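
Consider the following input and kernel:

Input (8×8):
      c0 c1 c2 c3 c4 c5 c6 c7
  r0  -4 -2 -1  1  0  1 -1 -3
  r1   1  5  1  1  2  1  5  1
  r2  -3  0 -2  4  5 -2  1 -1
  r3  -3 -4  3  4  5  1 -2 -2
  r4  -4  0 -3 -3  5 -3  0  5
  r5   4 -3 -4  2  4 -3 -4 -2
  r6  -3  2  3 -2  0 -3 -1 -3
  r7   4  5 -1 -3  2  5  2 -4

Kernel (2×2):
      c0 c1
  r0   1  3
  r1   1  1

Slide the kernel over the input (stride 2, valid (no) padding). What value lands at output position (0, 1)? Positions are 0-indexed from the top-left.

4

The receptive field on the input at this output position is [-1 1 / 1 1]. Elementwise product with the kernel and sum: -1·1 + 1·3 + 1·1 + 1·1.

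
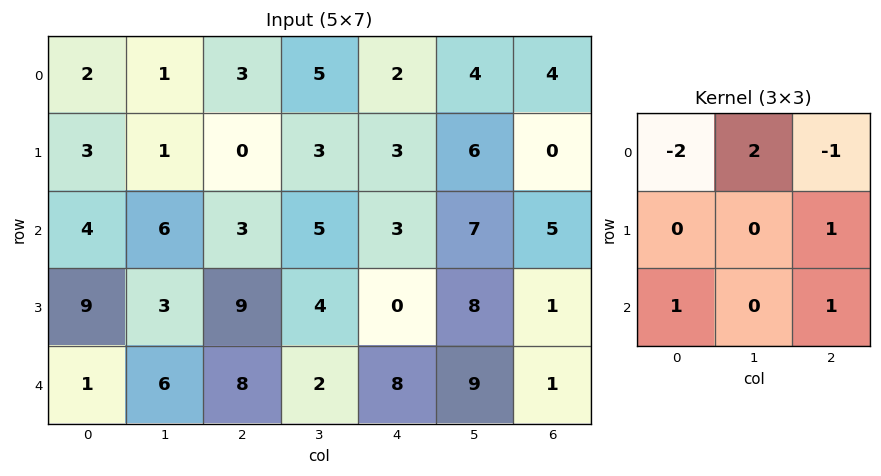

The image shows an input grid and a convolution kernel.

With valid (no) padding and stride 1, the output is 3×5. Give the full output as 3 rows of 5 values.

Output[0,0]: The receptive field on the input at this output position is [2 1 3 / 3 1 0 / 4 6 3]. Elementwise product with the kernel and sum: 2·-2 + 1·2 + 3·-1 + 0·1 + 4·1 + 3·1.

2 13 11 8 8
17 7 15 13 12
19 1 17 8 13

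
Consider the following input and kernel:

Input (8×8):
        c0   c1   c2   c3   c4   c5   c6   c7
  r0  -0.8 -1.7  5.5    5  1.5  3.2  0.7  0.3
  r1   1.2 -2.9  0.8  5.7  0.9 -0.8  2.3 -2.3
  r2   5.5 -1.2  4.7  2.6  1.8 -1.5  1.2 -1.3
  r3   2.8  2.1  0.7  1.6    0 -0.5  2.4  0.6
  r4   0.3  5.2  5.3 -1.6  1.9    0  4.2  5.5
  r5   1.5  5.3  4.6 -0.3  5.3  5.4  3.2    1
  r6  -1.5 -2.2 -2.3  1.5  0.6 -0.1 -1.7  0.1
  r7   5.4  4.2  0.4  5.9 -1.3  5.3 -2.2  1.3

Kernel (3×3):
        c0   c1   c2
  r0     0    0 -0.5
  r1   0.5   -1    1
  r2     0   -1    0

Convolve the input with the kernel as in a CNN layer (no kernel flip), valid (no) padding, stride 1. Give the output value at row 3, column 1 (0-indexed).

-9.7

The receptive field on the input at this output position is [2.1 0.7 1.6 / 5.2 5.3 -1.6 / 5.3 4.6 -0.3]. Elementwise product with the kernel and sum: 1.6·-0.5 + 5.2·0.5 + 5.3·-1 + -1.6·1 + 4.6·-1.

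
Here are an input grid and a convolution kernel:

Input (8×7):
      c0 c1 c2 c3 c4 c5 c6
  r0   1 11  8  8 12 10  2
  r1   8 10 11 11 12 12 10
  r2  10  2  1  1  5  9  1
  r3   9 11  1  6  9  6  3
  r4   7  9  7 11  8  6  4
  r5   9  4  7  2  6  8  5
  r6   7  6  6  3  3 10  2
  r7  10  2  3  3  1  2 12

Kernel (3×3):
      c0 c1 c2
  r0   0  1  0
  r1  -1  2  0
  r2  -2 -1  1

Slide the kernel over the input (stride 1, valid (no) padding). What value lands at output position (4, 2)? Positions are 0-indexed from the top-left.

The receptive field on the input at this output position is [7 11 8 / 7 2 6 / 6 3 3]. Elementwise product with the kernel and sum: 11·1 + 7·-1 + 2·2 + 6·-2 + 3·-1 + 3·1.

-4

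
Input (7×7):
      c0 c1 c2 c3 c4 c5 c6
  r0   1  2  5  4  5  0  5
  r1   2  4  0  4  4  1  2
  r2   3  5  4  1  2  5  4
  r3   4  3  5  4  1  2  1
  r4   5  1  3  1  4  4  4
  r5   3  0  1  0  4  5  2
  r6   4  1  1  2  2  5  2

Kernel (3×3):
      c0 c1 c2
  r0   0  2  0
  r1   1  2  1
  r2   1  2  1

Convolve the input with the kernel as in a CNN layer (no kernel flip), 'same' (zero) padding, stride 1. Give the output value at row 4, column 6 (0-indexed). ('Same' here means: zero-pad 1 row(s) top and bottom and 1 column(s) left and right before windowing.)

The receptive field on the zero-padded input at this output position is [2 1 0 / 4 4 0 / 5 2 0]. Elementwise product with the kernel and sum: 1·2 + 4·1 + 4·2 + 0·1 + 5·1 + 2·2 + 0·1.

23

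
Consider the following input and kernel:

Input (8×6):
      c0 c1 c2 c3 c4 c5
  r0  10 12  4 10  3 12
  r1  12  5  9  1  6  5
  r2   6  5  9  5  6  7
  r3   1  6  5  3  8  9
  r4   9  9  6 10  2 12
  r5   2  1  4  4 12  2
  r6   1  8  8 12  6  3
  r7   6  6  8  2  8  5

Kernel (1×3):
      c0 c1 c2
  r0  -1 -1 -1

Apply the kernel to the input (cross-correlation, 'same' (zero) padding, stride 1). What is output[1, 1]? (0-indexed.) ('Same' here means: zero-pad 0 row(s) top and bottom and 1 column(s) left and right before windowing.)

-26

The receptive field on the zero-padded input at this output position is [12 5 9]. Elementwise product with the kernel and sum: 12·-1 + 5·-1 + 9·-1.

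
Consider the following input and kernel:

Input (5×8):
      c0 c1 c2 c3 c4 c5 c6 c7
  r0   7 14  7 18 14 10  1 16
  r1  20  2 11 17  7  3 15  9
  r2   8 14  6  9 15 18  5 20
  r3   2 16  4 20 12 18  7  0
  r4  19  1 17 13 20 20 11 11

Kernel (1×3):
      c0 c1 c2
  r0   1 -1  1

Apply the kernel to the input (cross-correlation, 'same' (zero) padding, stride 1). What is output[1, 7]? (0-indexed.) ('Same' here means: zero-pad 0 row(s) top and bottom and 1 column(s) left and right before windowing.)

6

The receptive field on the zero-padded input at this output position is [15 9 0]. Elementwise product with the kernel and sum: 15·1 + 9·-1 + 0·1.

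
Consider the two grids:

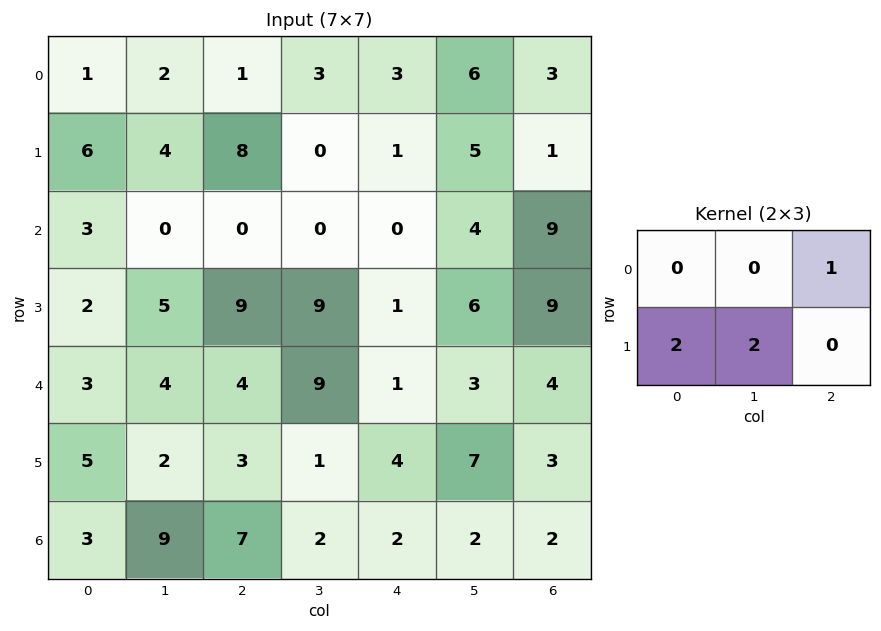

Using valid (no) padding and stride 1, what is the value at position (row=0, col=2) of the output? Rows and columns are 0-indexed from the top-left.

The receptive field on the input at this output position is [1 3 3 / 8 0 1]. Elementwise product with the kernel and sum: 3·1 + 8·2 + 0·2.

19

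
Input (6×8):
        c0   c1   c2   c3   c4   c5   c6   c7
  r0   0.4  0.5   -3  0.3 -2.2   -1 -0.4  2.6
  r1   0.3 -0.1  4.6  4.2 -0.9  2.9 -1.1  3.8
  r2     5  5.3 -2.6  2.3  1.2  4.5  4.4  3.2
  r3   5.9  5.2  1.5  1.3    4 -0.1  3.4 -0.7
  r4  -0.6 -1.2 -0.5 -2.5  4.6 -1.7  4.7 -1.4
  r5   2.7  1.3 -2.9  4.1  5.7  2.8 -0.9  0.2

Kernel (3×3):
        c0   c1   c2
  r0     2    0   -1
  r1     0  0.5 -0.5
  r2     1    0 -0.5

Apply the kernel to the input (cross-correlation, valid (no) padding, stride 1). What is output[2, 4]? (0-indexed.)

The receptive field on the input at this output position is [1.2 4.5 4.4 / 4 -0.1 3.4 / 4.6 -1.7 4.7]. Elementwise product with the kernel and sum: 1.2·2 + 4.4·-1 + -0.1·0.5 + 3.4·-0.5 + 4.6·1 + 4.7·-0.5.

-1.5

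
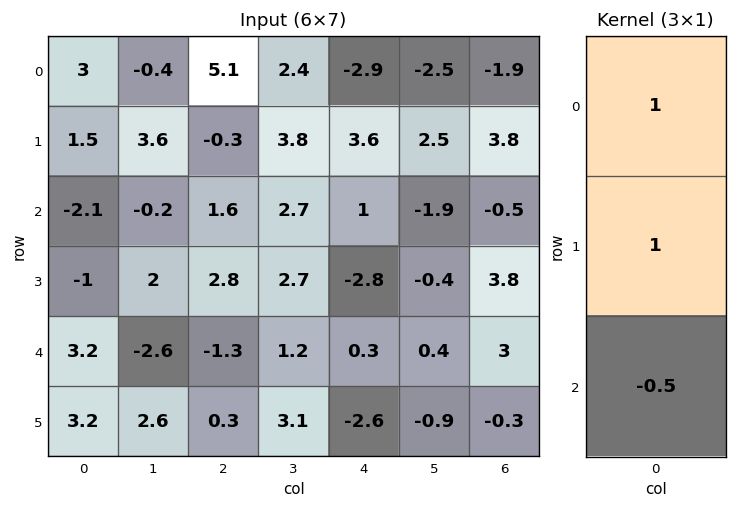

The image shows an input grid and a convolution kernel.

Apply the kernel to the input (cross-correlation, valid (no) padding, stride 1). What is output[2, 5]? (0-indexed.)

-2.5

The receptive field on the input at this output position is [-1.9 / -0.4 / 0.4]. Elementwise product with the kernel and sum: -1.9·1 + -0.4·1 + 0.4·-0.5.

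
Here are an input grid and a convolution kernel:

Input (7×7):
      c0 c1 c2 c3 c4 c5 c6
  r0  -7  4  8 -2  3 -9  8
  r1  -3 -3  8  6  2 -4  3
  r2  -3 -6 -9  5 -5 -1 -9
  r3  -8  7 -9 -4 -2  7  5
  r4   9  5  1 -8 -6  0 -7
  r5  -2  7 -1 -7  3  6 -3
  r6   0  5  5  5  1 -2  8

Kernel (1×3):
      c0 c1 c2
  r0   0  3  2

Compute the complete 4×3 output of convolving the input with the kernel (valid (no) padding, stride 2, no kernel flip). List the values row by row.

28 0 -11
-36 5 -21
17 -36 -14
25 17 10

Output[0,0]: The receptive field on the input at this output position is [-7 4 8]. Elementwise product with the kernel and sum: 4·3 + 8·2.
Output[0,1]: The receptive field on the input at this output position is [8 -2 3]. Elementwise product with the kernel and sum: -2·3 + 3·2.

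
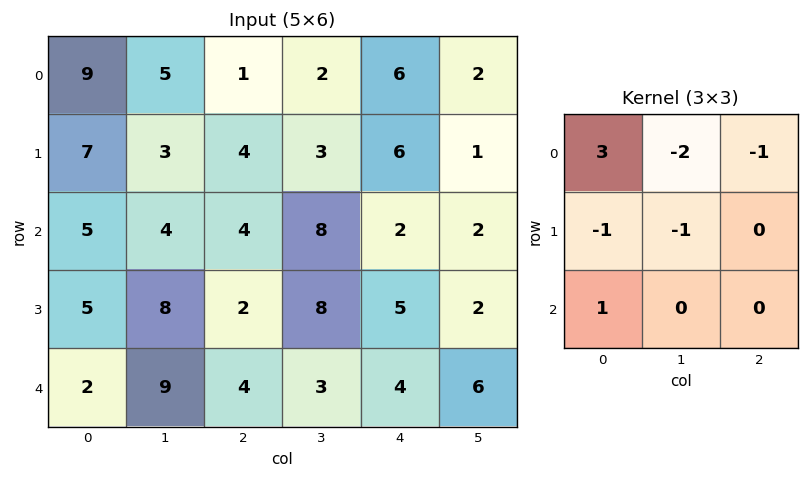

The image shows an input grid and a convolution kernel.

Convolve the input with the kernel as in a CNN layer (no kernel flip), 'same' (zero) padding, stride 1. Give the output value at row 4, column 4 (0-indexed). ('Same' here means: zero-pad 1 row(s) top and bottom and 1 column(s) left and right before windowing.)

The receptive field on the zero-padded input at this output position is [8 5 2 / 3 4 6 / 0 0 0]. Elementwise product with the kernel and sum: 8·3 + 5·-2 + 2·-1 + 3·-1 + 4·-1 + 0·1.

5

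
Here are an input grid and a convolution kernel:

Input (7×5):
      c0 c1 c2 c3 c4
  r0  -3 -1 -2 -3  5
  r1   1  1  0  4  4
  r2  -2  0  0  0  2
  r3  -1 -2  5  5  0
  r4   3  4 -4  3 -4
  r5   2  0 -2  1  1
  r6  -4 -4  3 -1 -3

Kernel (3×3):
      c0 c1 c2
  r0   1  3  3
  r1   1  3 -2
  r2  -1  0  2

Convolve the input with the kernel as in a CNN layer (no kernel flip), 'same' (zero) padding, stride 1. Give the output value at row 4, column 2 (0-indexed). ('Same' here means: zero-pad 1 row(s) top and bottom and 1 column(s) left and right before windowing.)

16

The receptive field on the zero-padded input at this output position is [-2 5 5 / 4 -4 3 / 0 -2 1]. Elementwise product with the kernel and sum: -2·1 + 5·3 + 5·3 + 4·1 + -4·3 + 3·-2 + 0·-1 + 1·2.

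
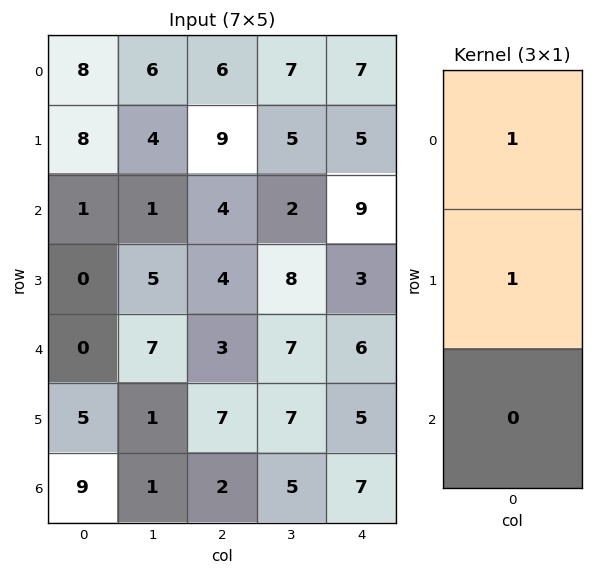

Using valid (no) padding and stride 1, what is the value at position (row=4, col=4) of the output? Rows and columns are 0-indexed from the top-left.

11

The receptive field on the input at this output position is [6 / 5 / 7]. Elementwise product with the kernel and sum: 6·1 + 5·1.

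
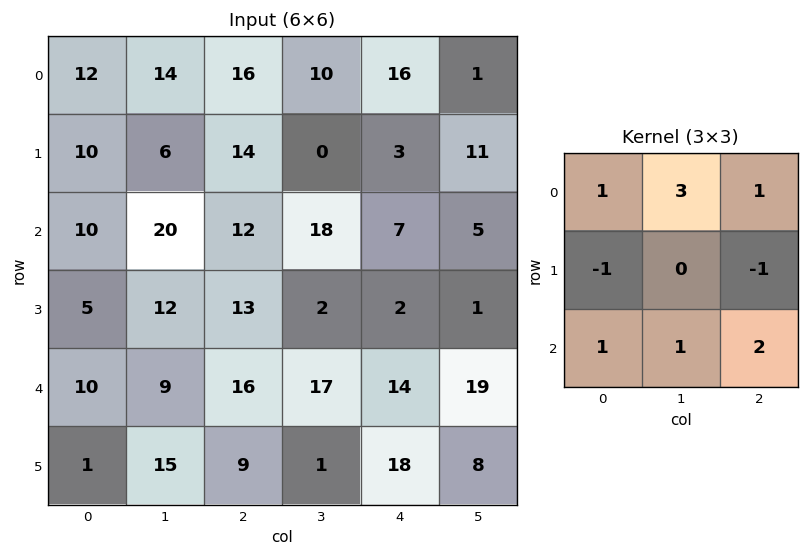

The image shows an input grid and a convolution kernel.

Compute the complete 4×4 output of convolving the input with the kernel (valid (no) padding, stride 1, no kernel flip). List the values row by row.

100 134 89 83
63 39 17 3
115 119 119 110
62 53 37 8

Output[0,0]: The receptive field on the input at this output position is [12 14 16 / 10 6 14 / 10 20 12]. Elementwise product with the kernel and sum: 12·1 + 14·3 + 16·1 + 10·-1 + 14·-1 + 10·1 + 20·1 + 12·2.
Output[0,1]: The receptive field on the input at this output position is [14 16 10 / 6 14 0 / 20 12 18]. Elementwise product with the kernel and sum: 14·1 + 16·3 + 10·1 + 6·-1 + 0·-1 + 20·1 + 12·1 + 18·2.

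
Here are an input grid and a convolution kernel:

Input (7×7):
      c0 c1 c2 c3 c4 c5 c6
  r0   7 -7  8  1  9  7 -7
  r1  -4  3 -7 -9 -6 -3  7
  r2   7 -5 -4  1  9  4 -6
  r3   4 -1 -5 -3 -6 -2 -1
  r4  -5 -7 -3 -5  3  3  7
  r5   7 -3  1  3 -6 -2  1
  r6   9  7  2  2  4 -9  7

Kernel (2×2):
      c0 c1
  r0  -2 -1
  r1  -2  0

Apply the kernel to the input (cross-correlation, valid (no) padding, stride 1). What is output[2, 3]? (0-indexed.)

The receptive field on the input at this output position is [1 9 / -3 -6]. Elementwise product with the kernel and sum: 1·-2 + 9·-1 + -3·-2.

-5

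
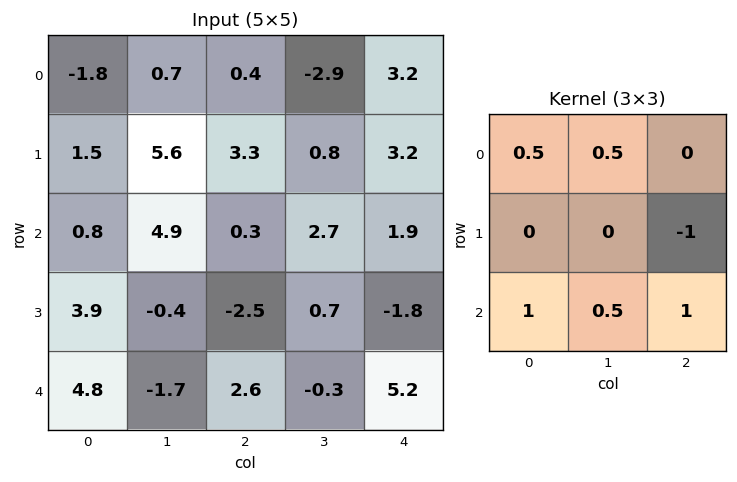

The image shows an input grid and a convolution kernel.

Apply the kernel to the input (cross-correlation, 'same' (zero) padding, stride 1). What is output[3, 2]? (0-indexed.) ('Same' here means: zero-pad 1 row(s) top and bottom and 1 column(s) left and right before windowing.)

1.2

The receptive field on the zero-padded input at this output position is [4.9 0.3 2.7 / -0.4 -2.5 0.7 / -1.7 2.6 -0.3]. Elementwise product with the kernel and sum: 4.9·0.5 + 0.3·0.5 + 0.7·-1 + -1.7·1 + 2.6·0.5 + -0.3·1.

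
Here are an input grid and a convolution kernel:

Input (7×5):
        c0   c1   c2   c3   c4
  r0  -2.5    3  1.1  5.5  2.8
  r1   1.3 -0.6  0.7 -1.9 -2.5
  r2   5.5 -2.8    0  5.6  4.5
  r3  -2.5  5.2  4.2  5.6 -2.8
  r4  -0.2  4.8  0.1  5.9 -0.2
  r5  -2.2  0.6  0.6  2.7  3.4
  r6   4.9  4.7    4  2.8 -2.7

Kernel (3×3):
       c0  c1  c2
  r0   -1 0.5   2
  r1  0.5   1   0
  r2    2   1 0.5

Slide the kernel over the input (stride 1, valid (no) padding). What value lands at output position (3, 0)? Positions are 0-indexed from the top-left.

14.7

The receptive field on the input at this output position is [-2.5 5.2 4.2 / -0.2 4.8 0.1 / -2.2 0.6 0.6]. Elementwise product with the kernel and sum: -2.5·-1 + 5.2·0.5 + 4.2·2 + -0.2·0.5 + 4.8·1 + -2.2·2 + 0.6·1 + 0.6·0.5.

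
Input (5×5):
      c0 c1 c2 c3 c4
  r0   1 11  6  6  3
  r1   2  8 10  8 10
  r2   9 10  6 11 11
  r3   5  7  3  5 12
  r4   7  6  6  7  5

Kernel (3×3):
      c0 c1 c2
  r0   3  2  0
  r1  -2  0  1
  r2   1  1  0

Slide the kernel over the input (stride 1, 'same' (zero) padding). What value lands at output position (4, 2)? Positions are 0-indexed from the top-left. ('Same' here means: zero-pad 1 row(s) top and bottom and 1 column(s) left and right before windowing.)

22

The receptive field on the zero-padded input at this output position is [7 3 5 / 6 6 7 / 0 0 0]. Elementwise product with the kernel and sum: 7·3 + 3·2 + 6·-2 + 7·1 + 0·1 + 0·1.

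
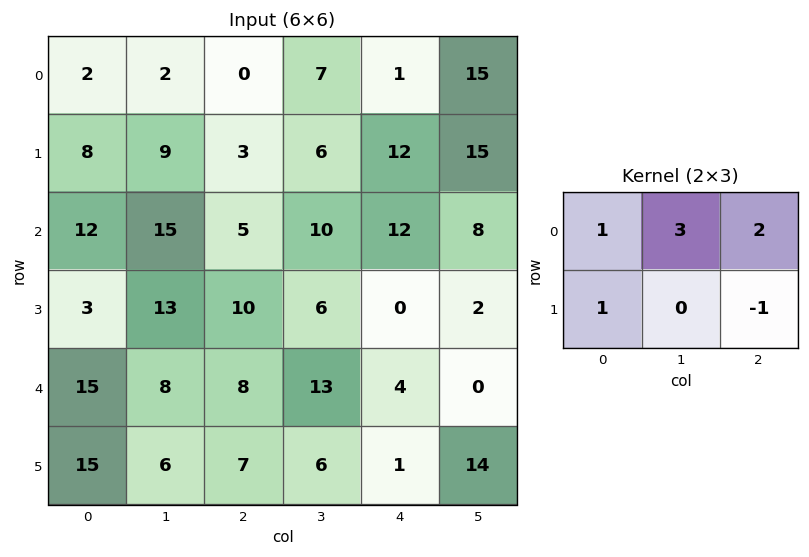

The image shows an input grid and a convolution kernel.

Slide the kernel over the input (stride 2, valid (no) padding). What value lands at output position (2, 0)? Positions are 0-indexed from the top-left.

63

The receptive field on the input at this output position is [15 8 8 / 15 6 7]. Elementwise product with the kernel and sum: 15·1 + 8·3 + 8·2 + 15·1 + 7·-1.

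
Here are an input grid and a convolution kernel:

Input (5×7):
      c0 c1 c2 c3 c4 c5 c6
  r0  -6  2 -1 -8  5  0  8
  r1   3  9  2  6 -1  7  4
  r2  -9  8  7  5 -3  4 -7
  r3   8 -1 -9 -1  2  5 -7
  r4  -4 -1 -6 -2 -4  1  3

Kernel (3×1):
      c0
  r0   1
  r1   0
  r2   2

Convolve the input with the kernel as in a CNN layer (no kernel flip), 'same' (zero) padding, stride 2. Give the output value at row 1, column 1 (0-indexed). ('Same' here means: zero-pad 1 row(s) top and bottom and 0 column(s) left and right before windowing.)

The receptive field on the zero-padded input at this output position is [2 / 7 / -9]. Elementwise product with the kernel and sum: 2·1 + -9·2.

-16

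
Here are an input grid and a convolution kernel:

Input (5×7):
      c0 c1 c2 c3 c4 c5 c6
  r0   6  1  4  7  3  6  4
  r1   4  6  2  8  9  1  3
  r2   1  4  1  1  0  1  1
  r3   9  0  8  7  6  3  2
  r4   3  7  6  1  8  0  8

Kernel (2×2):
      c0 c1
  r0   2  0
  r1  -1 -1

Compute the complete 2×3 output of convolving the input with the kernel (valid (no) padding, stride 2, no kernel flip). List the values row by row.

2 -2 -4
-7 -13 -9

Output[0,0]: The receptive field on the input at this output position is [6 1 / 4 6]. Elementwise product with the kernel and sum: 6·2 + 4·-1 + 6·-1.
Output[0,1]: The receptive field on the input at this output position is [4 7 / 2 8]. Elementwise product with the kernel and sum: 4·2 + 2·-1 + 8·-1.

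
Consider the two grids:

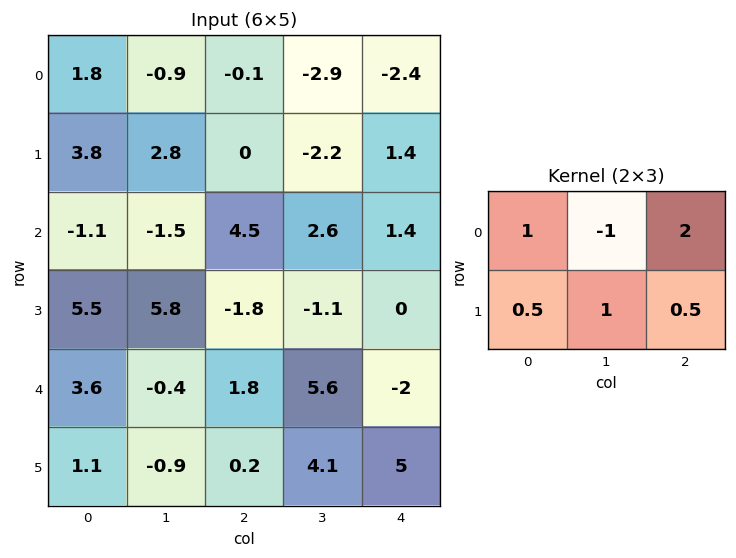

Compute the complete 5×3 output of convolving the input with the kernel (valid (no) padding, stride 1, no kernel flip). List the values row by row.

7.2 -6.3 -3.5
1.2 3.45 10.55
17.05 -0.25 2.7
-1.6 9.8 4.8
7.35 10.8 -1.1

Output[0,0]: The receptive field on the input at this output position is [1.8 -0.9 -0.1 / 3.8 2.8 0]. Elementwise product with the kernel and sum: 1.8·1 + -0.9·-1 + -0.1·2 + 3.8·0.5 + 2.8·1 + 0·0.5.
Output[0,1]: The receptive field on the input at this output position is [-0.9 -0.1 -2.9 / 2.8 0 -2.2]. Elementwise product with the kernel and sum: -0.9·1 + -0.1·-1 + -2.9·2 + 2.8·0.5 + 0·1 + -2.2·0.5.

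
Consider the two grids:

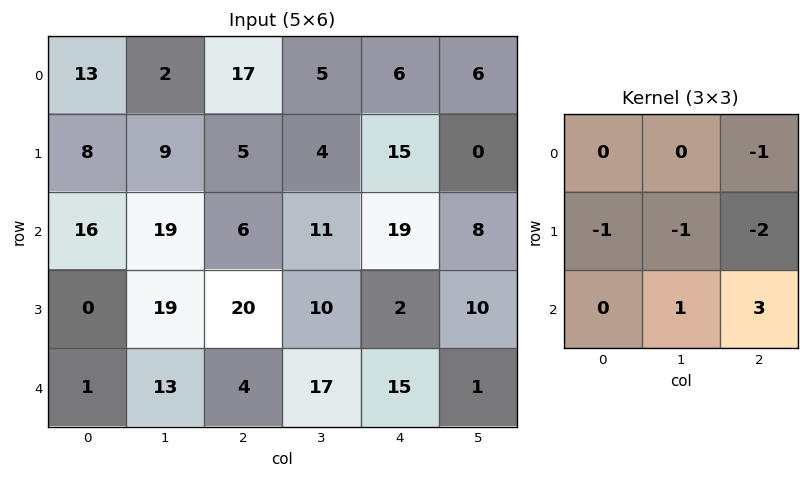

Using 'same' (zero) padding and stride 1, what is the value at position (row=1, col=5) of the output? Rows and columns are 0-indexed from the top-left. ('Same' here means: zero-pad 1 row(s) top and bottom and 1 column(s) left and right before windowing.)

-7

The receptive field on the zero-padded input at this output position is [6 6 0 / 15 0 0 / 19 8 0]. Elementwise product with the kernel and sum: 0·-1 + 15·-1 + 0·-1 + 0·-2 + 8·1 + 0·3.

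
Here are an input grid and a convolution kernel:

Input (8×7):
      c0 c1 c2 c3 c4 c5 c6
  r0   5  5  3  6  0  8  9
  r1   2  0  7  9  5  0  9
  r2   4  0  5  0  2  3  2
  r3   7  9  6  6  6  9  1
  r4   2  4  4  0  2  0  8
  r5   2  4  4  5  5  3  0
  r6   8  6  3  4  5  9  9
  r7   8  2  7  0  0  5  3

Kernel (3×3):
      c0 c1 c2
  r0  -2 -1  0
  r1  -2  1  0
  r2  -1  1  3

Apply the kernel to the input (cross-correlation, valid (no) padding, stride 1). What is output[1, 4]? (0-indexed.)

The receptive field on the input at this output position is [5 0 9 / 2 3 2 / 6 9 1]. Elementwise product with the kernel and sum: 5·-2 + 0·-1 + 2·-2 + 3·1 + 6·-1 + 9·1 + 1·3.

-5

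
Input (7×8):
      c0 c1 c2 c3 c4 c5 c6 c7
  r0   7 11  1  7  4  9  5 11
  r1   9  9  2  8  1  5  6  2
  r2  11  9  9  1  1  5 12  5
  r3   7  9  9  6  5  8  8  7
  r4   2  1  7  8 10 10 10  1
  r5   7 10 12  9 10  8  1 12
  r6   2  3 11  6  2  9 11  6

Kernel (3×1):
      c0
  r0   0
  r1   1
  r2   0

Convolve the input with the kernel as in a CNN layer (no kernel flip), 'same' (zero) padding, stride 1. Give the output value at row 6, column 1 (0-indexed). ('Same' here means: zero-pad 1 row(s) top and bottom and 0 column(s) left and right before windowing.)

The receptive field on the zero-padded input at this output position is [10 / 3 / 0]. Elementwise product with the kernel and sum: 3·1.

3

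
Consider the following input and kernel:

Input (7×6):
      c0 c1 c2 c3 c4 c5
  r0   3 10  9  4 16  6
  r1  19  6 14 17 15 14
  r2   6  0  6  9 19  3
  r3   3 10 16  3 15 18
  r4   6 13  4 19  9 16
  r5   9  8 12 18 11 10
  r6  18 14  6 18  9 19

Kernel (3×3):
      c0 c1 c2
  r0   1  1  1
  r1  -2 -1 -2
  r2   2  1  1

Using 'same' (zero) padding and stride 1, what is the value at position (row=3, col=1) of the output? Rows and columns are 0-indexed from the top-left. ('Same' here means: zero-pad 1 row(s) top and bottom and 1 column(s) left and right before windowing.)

The receptive field on the zero-padded input at this output position is [6 0 6 / 3 10 16 / 6 13 4]. Elementwise product with the kernel and sum: 6·1 + 0·1 + 6·1 + 3·-2 + 10·-1 + 16·-2 + 6·2 + 13·1 + 4·1.

-7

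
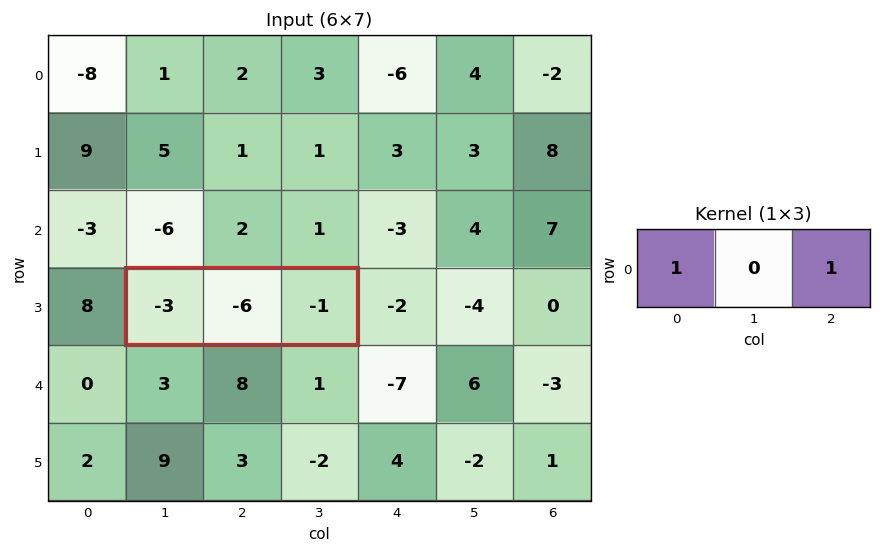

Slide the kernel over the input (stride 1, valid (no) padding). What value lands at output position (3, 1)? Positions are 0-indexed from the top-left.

The receptive field on the input at this output position is [-3 -6 -1]. Elementwise product with the kernel and sum: -3·1 + -1·1.

-4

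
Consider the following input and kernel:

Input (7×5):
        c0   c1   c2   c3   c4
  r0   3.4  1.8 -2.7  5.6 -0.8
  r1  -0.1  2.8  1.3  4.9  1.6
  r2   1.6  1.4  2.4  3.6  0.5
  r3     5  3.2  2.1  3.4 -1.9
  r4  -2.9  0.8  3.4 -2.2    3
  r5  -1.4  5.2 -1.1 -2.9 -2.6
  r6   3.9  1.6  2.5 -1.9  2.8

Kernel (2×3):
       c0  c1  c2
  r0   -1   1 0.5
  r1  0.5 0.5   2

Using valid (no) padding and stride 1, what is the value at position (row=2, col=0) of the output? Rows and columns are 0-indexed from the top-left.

The receptive field on the input at this output position is [1.6 1.4 2.4 / 5 3.2 2.1]. Elementwise product with the kernel and sum: 1.6·-1 + 1.4·1 + 2.4·0.5 + 5·0.5 + 3.2·0.5 + 2.1·2.

9.3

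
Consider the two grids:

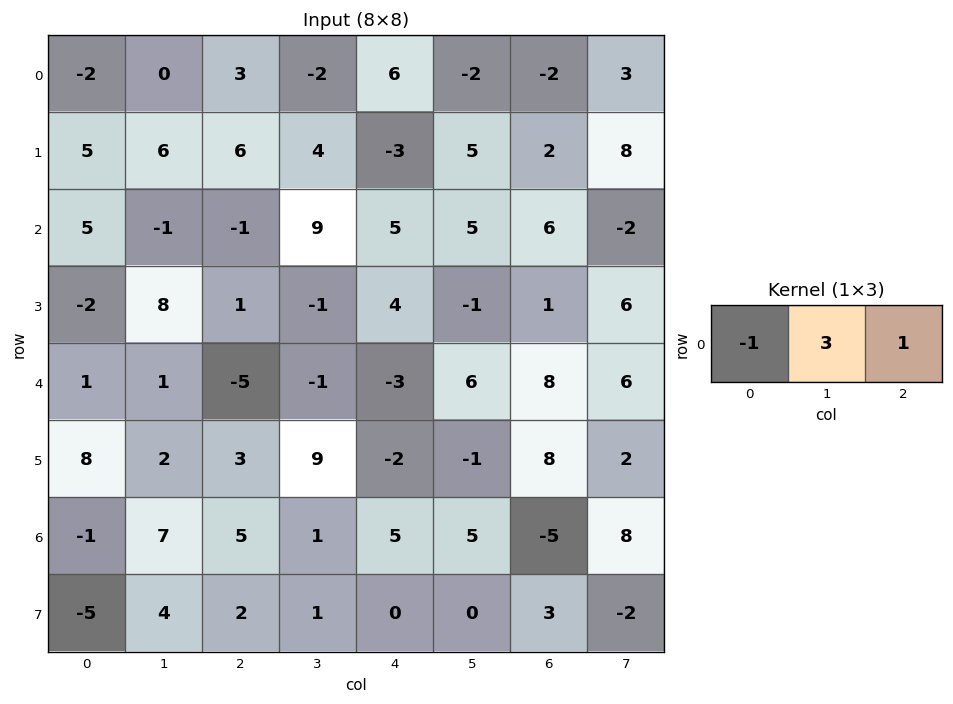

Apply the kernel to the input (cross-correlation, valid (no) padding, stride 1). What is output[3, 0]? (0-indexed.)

27

The receptive field on the input at this output position is [-2 8 1]. Elementwise product with the kernel and sum: -2·-1 + 8·3 + 1·1.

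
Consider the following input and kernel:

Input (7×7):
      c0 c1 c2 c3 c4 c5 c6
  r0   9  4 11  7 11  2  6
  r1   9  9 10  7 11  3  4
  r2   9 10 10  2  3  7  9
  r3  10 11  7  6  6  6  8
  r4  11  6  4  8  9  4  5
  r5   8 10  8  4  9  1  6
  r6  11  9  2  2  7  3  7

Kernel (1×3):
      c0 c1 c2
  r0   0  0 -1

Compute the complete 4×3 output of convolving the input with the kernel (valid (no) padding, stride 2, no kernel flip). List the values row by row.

-11 -11 -6
-10 -3 -9
-4 -9 -5
-2 -7 -7

Output[0,0]: The receptive field on the input at this output position is [9 4 11]. Elementwise product with the kernel and sum: 11·-1.
Output[0,1]: The receptive field on the input at this output position is [11 7 11]. Elementwise product with the kernel and sum: 11·-1.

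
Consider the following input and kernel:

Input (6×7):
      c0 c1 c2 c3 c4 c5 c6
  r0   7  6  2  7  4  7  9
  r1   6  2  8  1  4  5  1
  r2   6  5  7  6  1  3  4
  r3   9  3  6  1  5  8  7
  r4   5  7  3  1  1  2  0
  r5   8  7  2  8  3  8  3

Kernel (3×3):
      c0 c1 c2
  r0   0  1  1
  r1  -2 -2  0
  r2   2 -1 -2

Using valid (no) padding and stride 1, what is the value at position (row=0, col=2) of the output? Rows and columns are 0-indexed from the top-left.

-1

The receptive field on the input at this output position is [2 7 4 / 8 1 4 / 7 6 1]. Elementwise product with the kernel and sum: 7·1 + 4·1 + 8·-2 + 1·-2 + 7·2 + 6·-1 + 1·-2.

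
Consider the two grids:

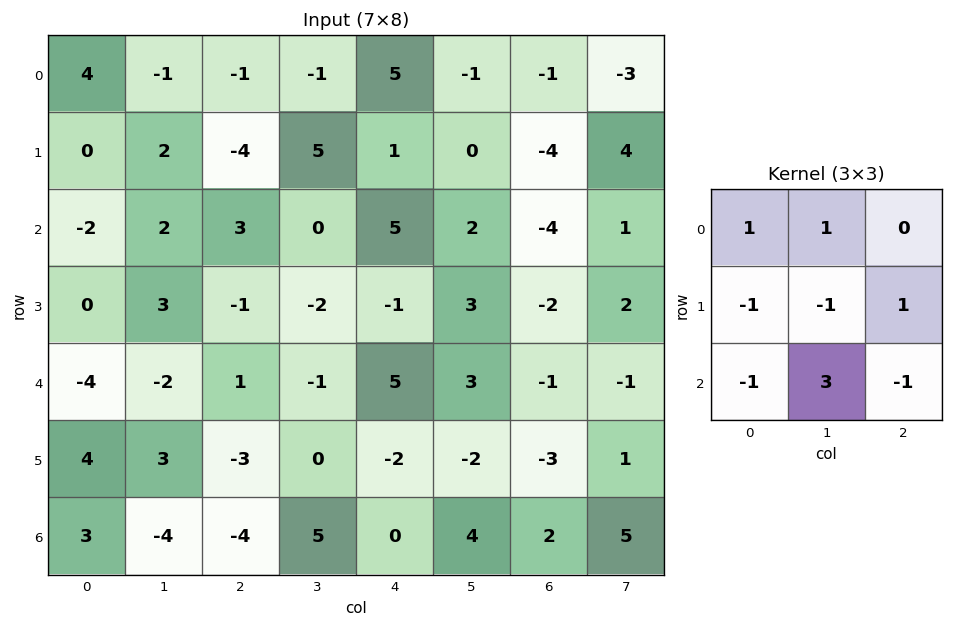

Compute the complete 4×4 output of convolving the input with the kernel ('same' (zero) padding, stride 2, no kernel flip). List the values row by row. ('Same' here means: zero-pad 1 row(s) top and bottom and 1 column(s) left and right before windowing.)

Output[0,0]: The receptive field on the zero-padded input at this output position is [0 0 0 / 0 4 -1 / 0 0 2]. Elementwise product with the kernel and sum: 0·1 + 0·1 + 0·-1 + 4·-1 + -1·1 + 0·-1 + 0·3 + 2·-1.

-7 -18 -7 -17
1 -11 -1 -12
11 -10 -8 -10
-3 13 -3 -6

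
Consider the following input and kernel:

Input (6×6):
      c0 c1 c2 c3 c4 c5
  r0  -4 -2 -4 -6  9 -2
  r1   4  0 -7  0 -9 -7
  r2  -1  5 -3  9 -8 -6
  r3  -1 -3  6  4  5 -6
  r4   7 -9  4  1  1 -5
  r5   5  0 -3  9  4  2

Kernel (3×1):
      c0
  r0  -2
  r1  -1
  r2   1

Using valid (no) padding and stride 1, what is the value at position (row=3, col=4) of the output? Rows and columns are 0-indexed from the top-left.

The receptive field on the input at this output position is [5 / 1 / 4]. Elementwise product with the kernel and sum: 5·-2 + 1·-1 + 4·1.

-7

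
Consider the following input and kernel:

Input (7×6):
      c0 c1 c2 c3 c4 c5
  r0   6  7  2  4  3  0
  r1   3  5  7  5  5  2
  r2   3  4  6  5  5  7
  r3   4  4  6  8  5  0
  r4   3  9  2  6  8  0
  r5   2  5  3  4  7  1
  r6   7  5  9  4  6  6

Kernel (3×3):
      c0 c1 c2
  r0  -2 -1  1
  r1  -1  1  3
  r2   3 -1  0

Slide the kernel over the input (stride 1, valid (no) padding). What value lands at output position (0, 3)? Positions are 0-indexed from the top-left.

The receptive field on the input at this output position is [4 3 0 / 5 5 2 / 5 5 7]. Elementwise product with the kernel and sum: 4·-2 + 3·-1 + 0·1 + 5·-1 + 5·1 + 2·3 + 5·3 + 5·-1.

5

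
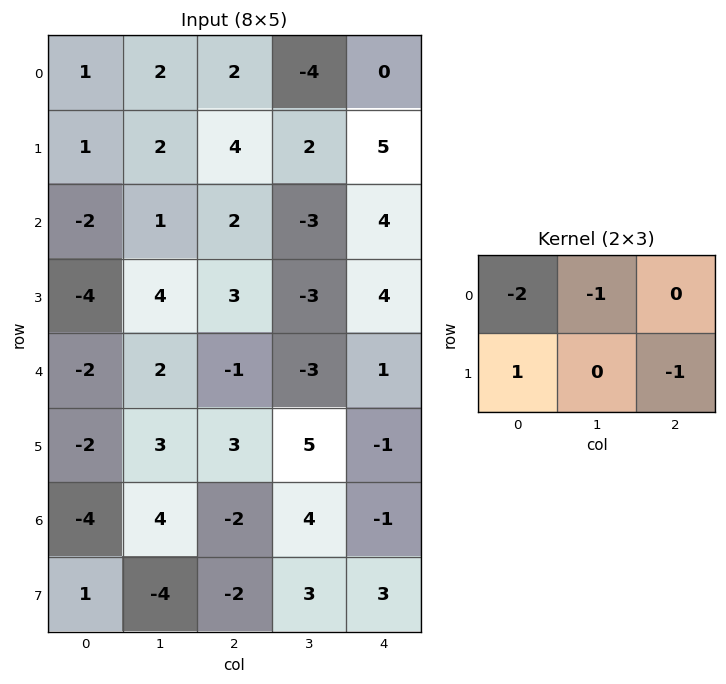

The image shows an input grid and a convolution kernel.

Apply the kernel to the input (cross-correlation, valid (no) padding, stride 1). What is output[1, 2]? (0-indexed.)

The receptive field on the input at this output position is [4 2 5 / 2 -3 4]. Elementwise product with the kernel and sum: 4·-2 + 2·-1 + 2·1 + 4·-1.

-12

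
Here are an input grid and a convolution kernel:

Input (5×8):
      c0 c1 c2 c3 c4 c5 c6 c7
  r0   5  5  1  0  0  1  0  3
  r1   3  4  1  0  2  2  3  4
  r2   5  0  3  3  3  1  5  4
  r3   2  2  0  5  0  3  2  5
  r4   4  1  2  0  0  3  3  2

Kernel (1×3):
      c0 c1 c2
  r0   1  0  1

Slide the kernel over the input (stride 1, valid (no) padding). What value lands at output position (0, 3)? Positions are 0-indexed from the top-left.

The receptive field on the input at this output position is [0 0 1]. Elementwise product with the kernel and sum: 0·1 + 1·1.

1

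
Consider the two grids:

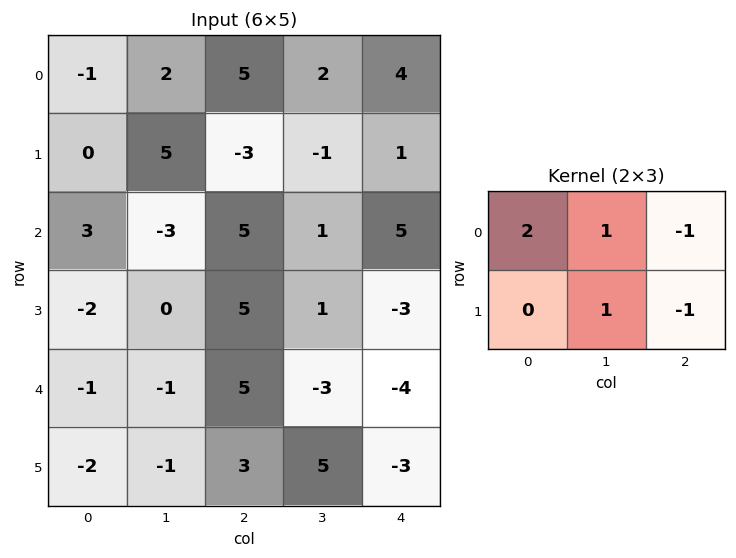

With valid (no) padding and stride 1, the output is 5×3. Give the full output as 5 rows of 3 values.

Output[0,0]: The receptive field on the input at this output position is [-1 2 5 / 0 5 -3]. Elementwise product with the kernel and sum: -1·2 + 2·1 + 5·-1 + 5·1 + -3·-1.
Output[0,1]: The receptive field on the input at this output position is [2 5 2 / 5 -3 -1]. Elementwise product with the kernel and sum: 2·2 + 5·1 + 2·-1 + -3·1 + -1·-1.

3 5 6
0 12 -12
-7 2 10
-15 12 15
-12 4 19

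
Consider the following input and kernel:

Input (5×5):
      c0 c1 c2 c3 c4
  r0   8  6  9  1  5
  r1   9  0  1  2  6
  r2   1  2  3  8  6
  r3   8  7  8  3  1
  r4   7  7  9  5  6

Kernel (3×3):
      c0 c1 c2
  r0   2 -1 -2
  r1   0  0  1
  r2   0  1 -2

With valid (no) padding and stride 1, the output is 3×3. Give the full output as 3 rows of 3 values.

Output[0,0]: The receptive field on the input at this output position is [8 6 9 / 9 0 1 / 1 2 3]. Elementwise product with the kernel and sum: 8·2 + 6·-1 + 9·-2 + 1·1 + 2·1 + 3·-2.
Output[0,1]: The receptive field on the input at this output position is [6 9 1 / 0 1 2 / 2 3 8]. Elementwise product with the kernel and sum: 6·2 + 9·-1 + 1·-2 + 2·1 + 3·1 + 8·-2.

-11 -10 9
10 5 -5
-9 -13 -20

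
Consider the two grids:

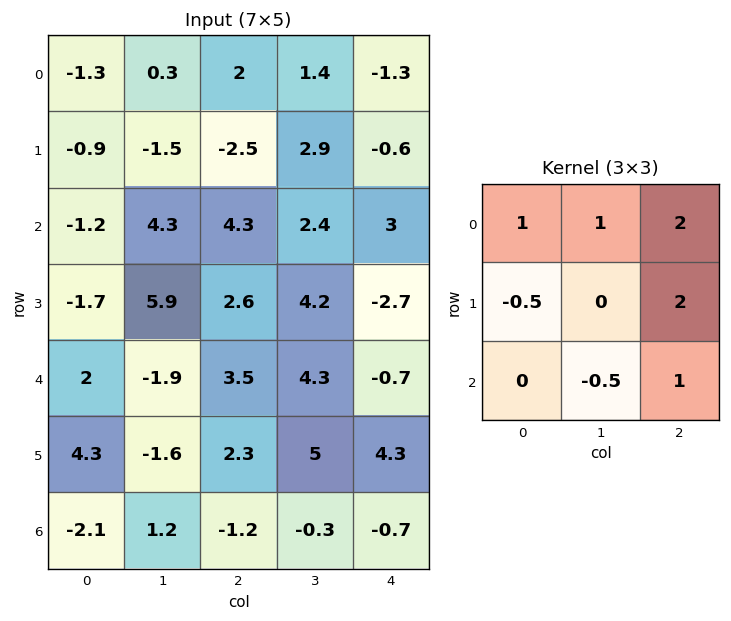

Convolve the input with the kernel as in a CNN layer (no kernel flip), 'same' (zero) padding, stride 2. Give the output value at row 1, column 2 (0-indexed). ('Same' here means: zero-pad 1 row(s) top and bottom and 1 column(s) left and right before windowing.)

The receptive field on the zero-padded input at this output position is [2.9 -0.6 0 / 2.4 3 0 / 4.2 -2.7 0]. Elementwise product with the kernel and sum: 2.9·1 + -0.6·1 + 0·2 + 2.4·-0.5 + 0·2 + -2.7·-0.5 + 0·1.

2.45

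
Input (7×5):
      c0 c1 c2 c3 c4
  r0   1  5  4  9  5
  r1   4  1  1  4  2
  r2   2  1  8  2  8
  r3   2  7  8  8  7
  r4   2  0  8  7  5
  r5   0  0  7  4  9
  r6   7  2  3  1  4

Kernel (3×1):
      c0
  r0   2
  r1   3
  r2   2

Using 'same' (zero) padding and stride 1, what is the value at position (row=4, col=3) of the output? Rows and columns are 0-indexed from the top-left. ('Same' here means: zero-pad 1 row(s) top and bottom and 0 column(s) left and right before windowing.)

45

The receptive field on the zero-padded input at this output position is [8 / 7 / 4]. Elementwise product with the kernel and sum: 8·2 + 7·3 + 4·2.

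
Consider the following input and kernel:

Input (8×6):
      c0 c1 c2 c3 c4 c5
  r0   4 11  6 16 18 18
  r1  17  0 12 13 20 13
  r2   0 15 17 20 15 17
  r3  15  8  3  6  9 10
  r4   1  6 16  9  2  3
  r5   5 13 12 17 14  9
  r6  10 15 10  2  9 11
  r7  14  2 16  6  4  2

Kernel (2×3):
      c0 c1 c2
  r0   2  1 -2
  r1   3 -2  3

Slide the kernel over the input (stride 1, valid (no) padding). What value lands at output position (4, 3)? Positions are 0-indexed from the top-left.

The receptive field on the input at this output position is [9 2 3 / 17 14 9]. Elementwise product with the kernel and sum: 9·2 + 2·1 + 3·-2 + 17·3 + 14·-2 + 9·3.

64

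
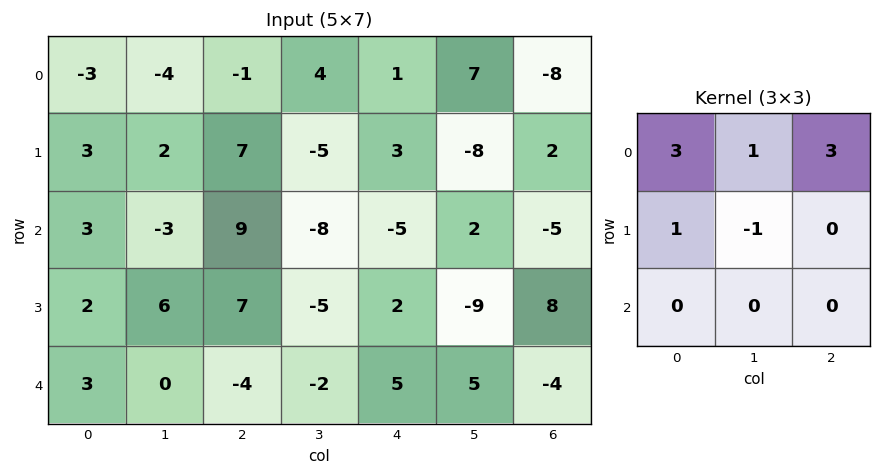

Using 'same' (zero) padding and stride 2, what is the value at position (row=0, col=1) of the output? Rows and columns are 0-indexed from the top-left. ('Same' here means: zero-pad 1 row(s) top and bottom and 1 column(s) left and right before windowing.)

The receptive field on the zero-padded input at this output position is [0 0 0 / -4 -1 4 / 2 7 -5]. Elementwise product with the kernel and sum: 0·3 + 0·1 + 0·3 + -4·1 + -1·-1.

-3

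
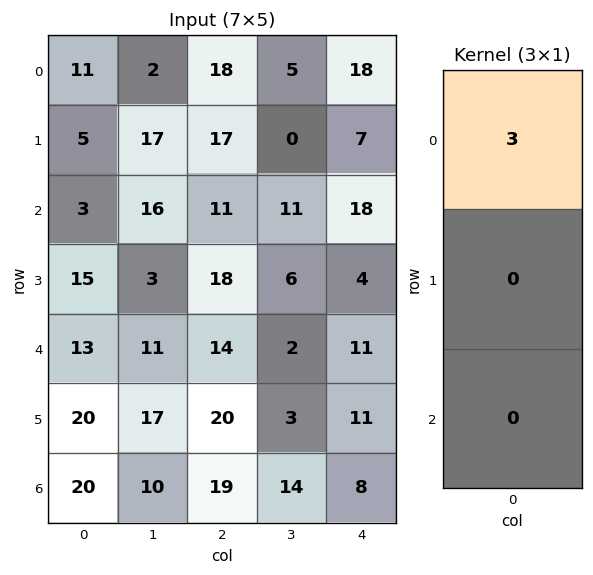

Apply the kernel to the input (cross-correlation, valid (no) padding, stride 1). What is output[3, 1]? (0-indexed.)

The receptive field on the input at this output position is [3 / 11 / 17]. Elementwise product with the kernel and sum: 3·3.

9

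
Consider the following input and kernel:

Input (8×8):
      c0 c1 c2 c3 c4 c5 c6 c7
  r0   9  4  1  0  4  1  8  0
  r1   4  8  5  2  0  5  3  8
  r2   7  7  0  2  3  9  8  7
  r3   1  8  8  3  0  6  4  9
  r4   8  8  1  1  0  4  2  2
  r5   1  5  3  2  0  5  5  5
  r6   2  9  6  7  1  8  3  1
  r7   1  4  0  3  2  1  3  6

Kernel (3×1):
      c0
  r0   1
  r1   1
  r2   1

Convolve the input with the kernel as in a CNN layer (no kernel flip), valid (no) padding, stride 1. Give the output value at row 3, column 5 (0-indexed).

The receptive field on the input at this output position is [6 / 4 / 5]. Elementwise product with the kernel and sum: 6·1 + 4·1 + 5·1.

15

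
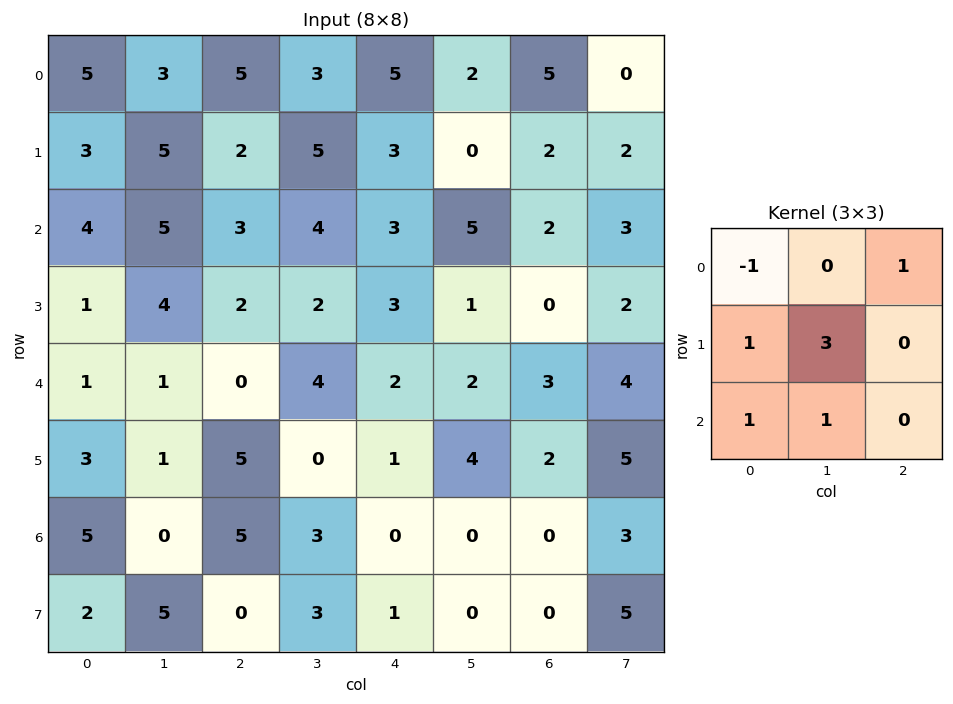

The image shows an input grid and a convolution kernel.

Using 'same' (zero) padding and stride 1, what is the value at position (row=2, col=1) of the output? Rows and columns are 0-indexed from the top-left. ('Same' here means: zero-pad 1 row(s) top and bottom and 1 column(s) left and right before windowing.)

The receptive field on the zero-padded input at this output position is [3 5 2 / 4 5 3 / 1 4 2]. Elementwise product with the kernel and sum: 3·-1 + 2·1 + 4·1 + 5·3 + 1·1 + 4·1.

23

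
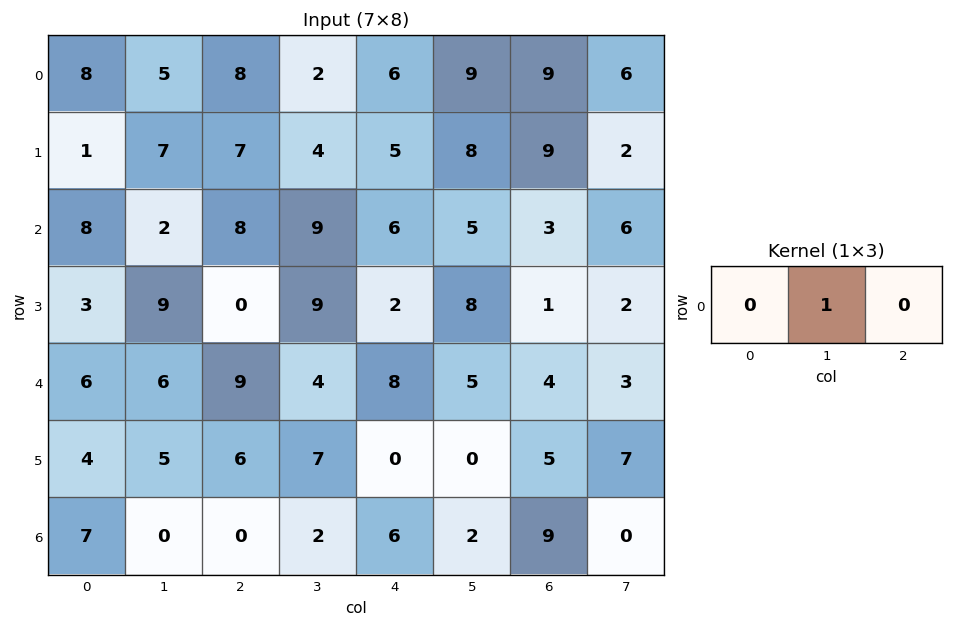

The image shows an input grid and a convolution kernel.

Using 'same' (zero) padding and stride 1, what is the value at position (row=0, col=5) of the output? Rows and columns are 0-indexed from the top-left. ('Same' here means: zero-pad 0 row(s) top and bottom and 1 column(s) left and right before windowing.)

The receptive field on the zero-padded input at this output position is [6 9 9]. Elementwise product with the kernel and sum: 9·1.

9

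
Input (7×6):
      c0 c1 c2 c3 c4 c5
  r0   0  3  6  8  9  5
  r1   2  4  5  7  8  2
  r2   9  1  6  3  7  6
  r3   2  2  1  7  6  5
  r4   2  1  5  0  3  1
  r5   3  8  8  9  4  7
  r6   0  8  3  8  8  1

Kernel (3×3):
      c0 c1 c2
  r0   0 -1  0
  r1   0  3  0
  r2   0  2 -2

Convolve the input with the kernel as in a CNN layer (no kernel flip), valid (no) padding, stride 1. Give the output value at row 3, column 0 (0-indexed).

1

The receptive field on the input at this output position is [2 2 1 / 2 1 5 / 3 8 8]. Elementwise product with the kernel and sum: 2·-1 + 1·3 + 8·2 + 8·-2.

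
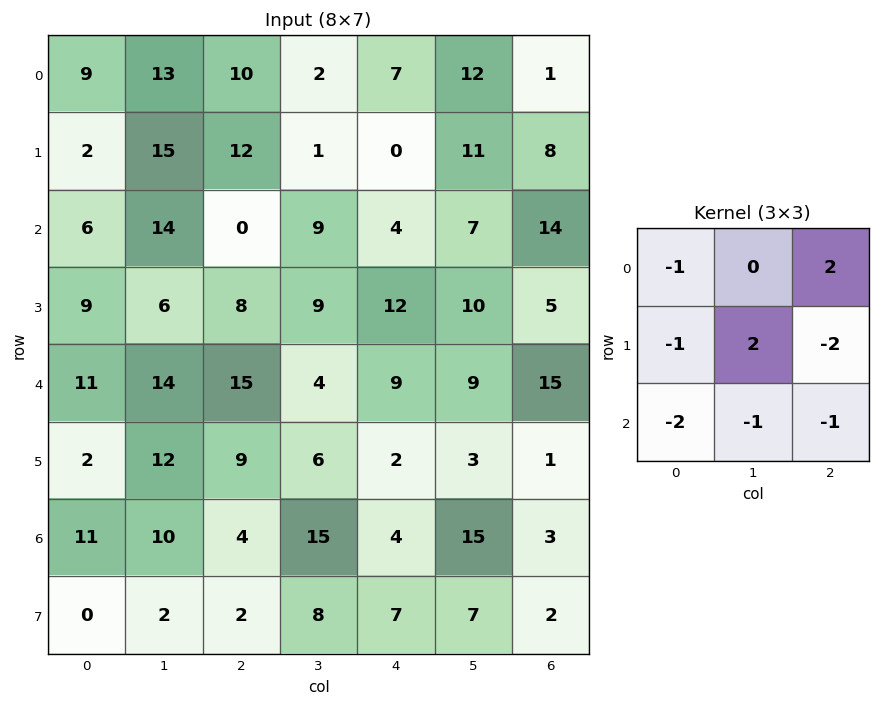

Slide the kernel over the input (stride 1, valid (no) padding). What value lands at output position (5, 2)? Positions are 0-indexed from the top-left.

-6

The receptive field on the input at this output position is [9 6 2 / 4 15 4 / 2 8 7]. Elementwise product with the kernel and sum: 9·-1 + 2·2 + 4·-1 + 15·2 + 4·-2 + 2·-2 + 8·-1 + 7·-1.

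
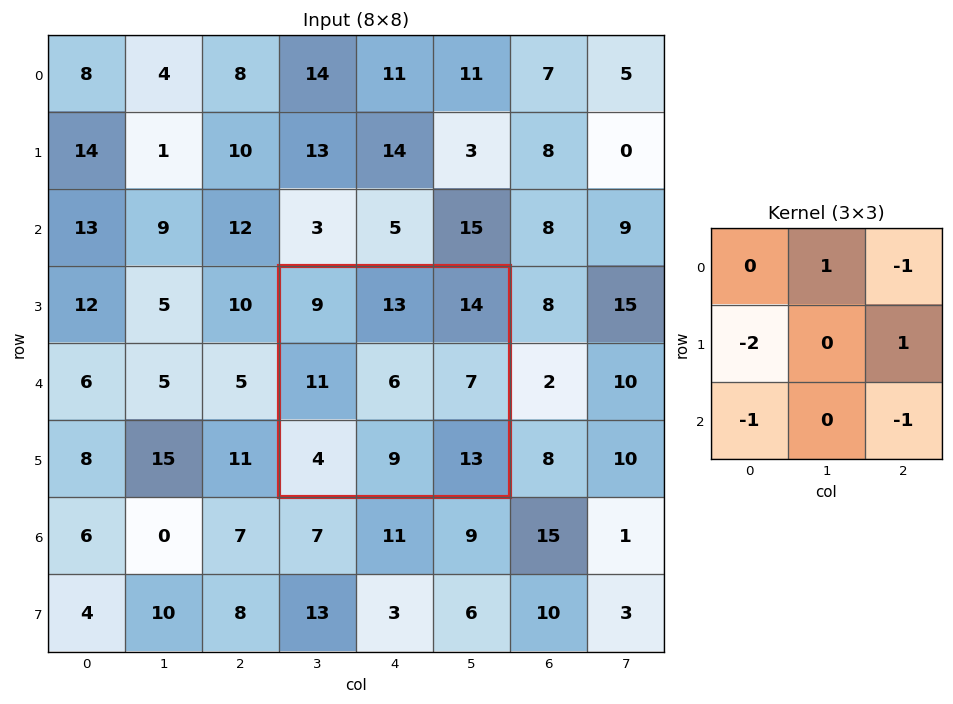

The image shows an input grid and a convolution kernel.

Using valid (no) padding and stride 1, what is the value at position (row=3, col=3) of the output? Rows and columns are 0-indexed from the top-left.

-33

The receptive field on the input at this output position is [9 13 14 / 11 6 7 / 4 9 13]. Elementwise product with the kernel and sum: 13·1 + 14·-1 + 11·-2 + 7·1 + 4·-1 + 13·-1.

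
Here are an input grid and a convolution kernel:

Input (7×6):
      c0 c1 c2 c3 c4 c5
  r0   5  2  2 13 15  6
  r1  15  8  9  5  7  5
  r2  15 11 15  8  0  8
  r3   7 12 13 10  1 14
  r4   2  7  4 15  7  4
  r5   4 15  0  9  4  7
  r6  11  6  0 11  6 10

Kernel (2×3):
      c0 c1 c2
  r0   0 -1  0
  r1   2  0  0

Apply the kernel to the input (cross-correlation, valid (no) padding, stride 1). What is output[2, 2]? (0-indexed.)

The receptive field on the input at this output position is [15 8 0 / 13 10 1]. Elementwise product with the kernel and sum: 8·-1 + 13·2.

18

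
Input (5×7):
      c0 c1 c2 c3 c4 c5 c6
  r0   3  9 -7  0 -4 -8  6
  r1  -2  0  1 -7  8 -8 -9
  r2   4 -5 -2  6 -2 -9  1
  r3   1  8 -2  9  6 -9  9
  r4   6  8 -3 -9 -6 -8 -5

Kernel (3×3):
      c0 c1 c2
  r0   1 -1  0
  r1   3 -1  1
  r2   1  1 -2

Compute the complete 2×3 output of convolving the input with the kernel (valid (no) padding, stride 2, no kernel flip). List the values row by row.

Output[0,0]: The receptive field on the input at this output position is [3 9 -7 / -2 0 1 / 4 -5 -2]. Elementwise product with the kernel and sum: 3·1 + 9·-1 + -2·3 + 0·-1 + 1·1 + 4·1 + -5·1 + -2·-2.

-8 19 14
22 -17 39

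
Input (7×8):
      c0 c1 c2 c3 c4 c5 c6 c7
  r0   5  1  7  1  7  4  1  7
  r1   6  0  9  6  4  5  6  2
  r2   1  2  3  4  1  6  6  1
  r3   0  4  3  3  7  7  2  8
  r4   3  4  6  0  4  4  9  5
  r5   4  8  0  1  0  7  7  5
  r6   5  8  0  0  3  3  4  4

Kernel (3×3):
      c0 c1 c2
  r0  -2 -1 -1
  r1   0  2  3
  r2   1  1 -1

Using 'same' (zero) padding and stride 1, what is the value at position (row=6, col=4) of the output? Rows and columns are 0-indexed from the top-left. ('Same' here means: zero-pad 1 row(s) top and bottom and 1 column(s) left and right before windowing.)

6

The receptive field on the zero-padded input at this output position is [1 0 7 / 0 3 3 / 0 0 0]. Elementwise product with the kernel and sum: 1·-2 + 0·-1 + 7·-1 + 3·2 + 3·3 + 0·1 + 0·1 + 0·-1.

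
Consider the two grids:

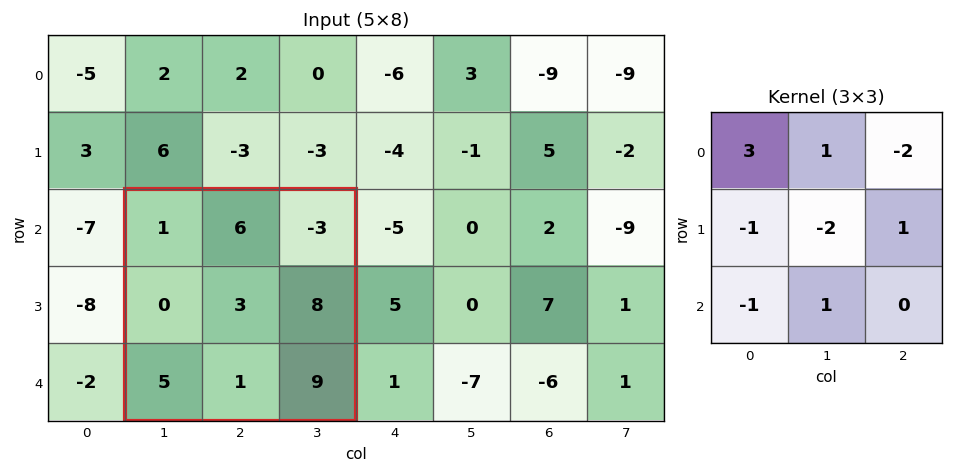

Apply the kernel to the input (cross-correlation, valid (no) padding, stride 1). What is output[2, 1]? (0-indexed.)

The receptive field on the input at this output position is [1 6 -3 / 0 3 8 / 5 1 9]. Elementwise product with the kernel and sum: 1·3 + 6·1 + -3·-2 + 0·-1 + 3·-2 + 8·1 + 5·-1 + 1·1.

13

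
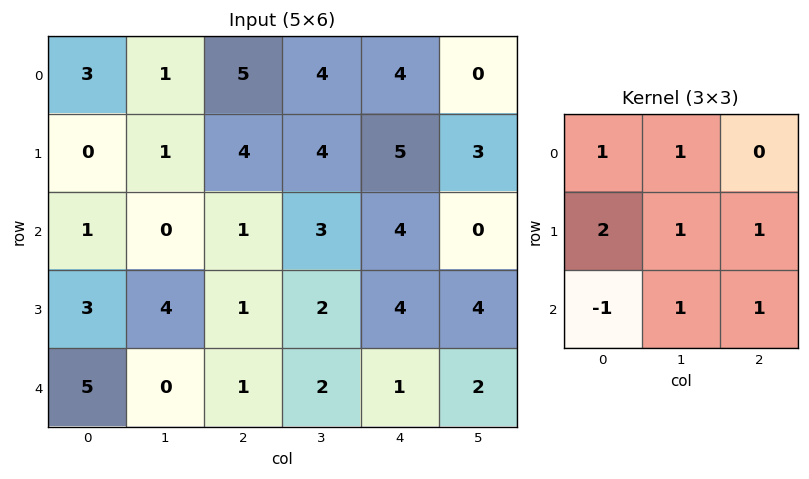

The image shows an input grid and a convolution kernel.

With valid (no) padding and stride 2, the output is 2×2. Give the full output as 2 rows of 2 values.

9 32
8 14

Output[0,0]: The receptive field on the input at this output position is [3 1 5 / 0 1 4 / 1 0 1]. Elementwise product with the kernel and sum: 3·1 + 1·1 + 0·2 + 1·1 + 4·1 + 1·-1 + 0·1 + 1·1.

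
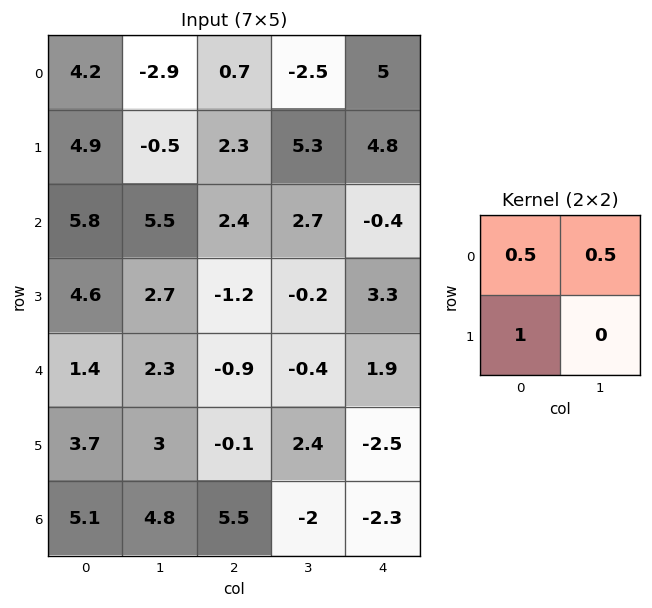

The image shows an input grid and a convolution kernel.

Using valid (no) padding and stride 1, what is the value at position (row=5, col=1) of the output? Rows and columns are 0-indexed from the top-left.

6.25

The receptive field on the input at this output position is [3 -0.1 / 4.8 5.5]. Elementwise product with the kernel and sum: 3·0.5 + -0.1·0.5 + 4.8·1.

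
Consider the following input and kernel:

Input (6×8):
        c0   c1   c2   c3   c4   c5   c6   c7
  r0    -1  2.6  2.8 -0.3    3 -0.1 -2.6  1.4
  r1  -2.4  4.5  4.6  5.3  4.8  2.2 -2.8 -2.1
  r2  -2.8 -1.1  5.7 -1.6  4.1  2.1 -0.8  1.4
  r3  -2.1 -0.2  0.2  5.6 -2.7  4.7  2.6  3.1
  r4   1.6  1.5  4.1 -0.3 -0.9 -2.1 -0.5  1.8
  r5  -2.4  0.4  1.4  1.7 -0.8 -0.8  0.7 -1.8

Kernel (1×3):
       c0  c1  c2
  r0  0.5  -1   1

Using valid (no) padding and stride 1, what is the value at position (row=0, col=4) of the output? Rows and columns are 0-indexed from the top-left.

The receptive field on the input at this output position is [3 -0.1 -2.6]. Elementwise product with the kernel and sum: 3·0.5 + -0.1·-1 + -2.6·1.

-1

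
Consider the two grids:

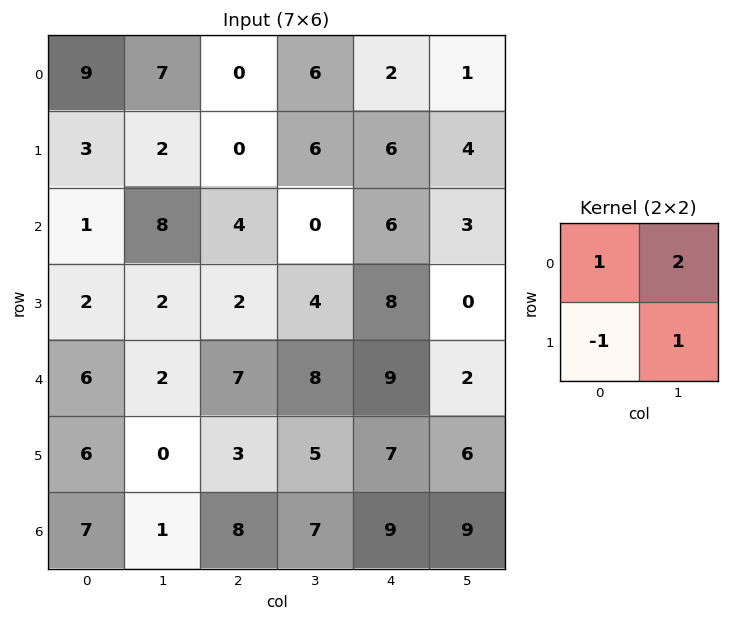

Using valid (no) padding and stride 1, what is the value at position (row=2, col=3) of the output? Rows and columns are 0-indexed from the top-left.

The receptive field on the input at this output position is [0 6 / 4 8]. Elementwise product with the kernel and sum: 0·1 + 6·2 + 4·-1 + 8·1.

16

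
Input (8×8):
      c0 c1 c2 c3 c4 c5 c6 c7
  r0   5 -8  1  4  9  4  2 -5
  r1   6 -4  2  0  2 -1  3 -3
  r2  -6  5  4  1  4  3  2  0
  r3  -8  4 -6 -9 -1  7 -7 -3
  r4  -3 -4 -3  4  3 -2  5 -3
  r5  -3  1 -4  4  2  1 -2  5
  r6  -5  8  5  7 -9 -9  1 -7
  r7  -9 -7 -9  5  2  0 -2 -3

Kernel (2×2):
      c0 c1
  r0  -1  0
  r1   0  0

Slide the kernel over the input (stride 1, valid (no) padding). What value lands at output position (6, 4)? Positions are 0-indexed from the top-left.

The receptive field on the input at this output position is [-9 -9 / 2 0]. Elementwise product with the kernel and sum: -9·-1.

9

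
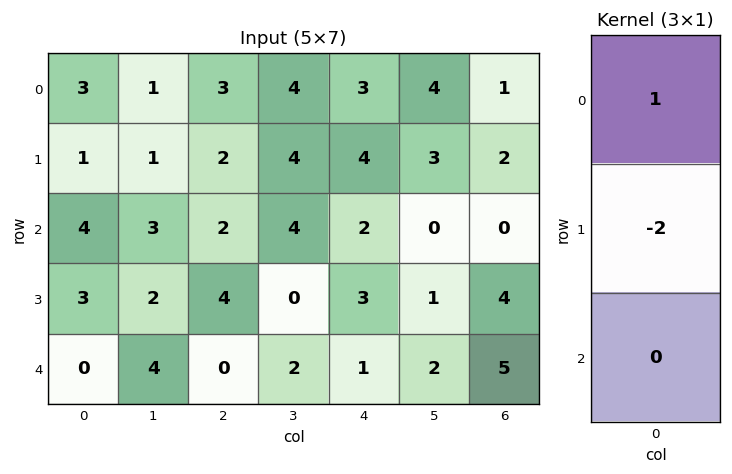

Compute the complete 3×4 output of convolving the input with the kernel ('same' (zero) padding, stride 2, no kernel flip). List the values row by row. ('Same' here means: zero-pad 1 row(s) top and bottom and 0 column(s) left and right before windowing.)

Output[0,0]: The receptive field on the zero-padded input at this output position is [0 / 3 / 1]. Elementwise product with the kernel and sum: 0·1 + 3·-2.
Output[0,1]: The receptive field on the zero-padded input at this output position is [0 / 3 / 2]. Elementwise product with the kernel and sum: 0·1 + 3·-2.

-6 -6 -6 -2
-7 -2 0 2
3 4 1 -6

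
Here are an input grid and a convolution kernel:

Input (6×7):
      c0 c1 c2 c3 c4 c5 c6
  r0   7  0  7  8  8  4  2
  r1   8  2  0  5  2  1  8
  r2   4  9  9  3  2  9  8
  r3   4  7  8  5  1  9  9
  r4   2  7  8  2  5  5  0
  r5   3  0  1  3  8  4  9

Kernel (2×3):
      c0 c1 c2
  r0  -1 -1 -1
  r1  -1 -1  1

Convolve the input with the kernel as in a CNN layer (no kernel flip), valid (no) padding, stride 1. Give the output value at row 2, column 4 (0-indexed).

-20

The receptive field on the input at this output position is [2 9 8 / 1 9 9]. Elementwise product with the kernel and sum: 2·-1 + 9·-1 + 8·-1 + 1·-1 + 9·-1 + 9·1.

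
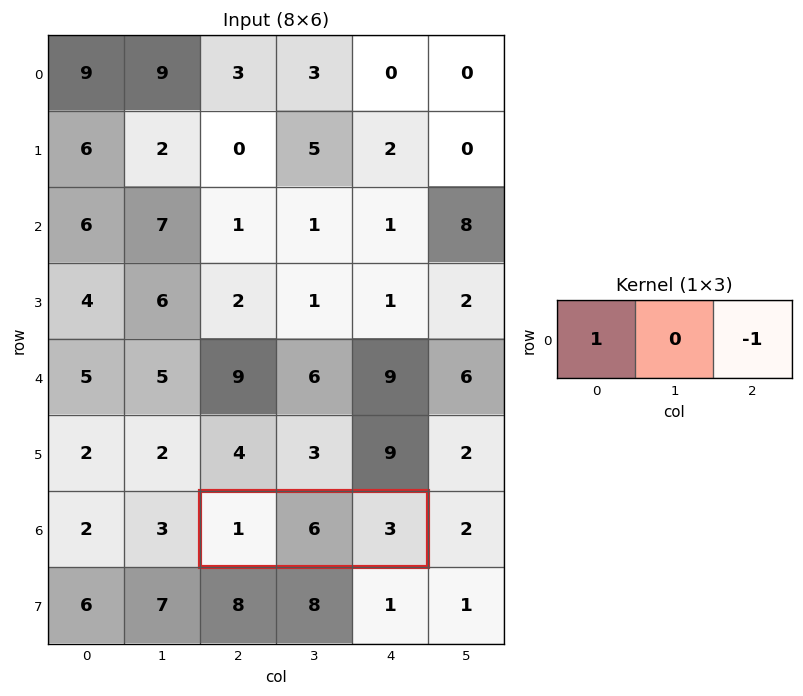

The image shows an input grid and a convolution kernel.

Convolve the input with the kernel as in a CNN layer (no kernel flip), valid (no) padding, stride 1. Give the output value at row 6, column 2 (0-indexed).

The receptive field on the input at this output position is [1 6 3]. Elementwise product with the kernel and sum: 1·1 + 3·-1.

-2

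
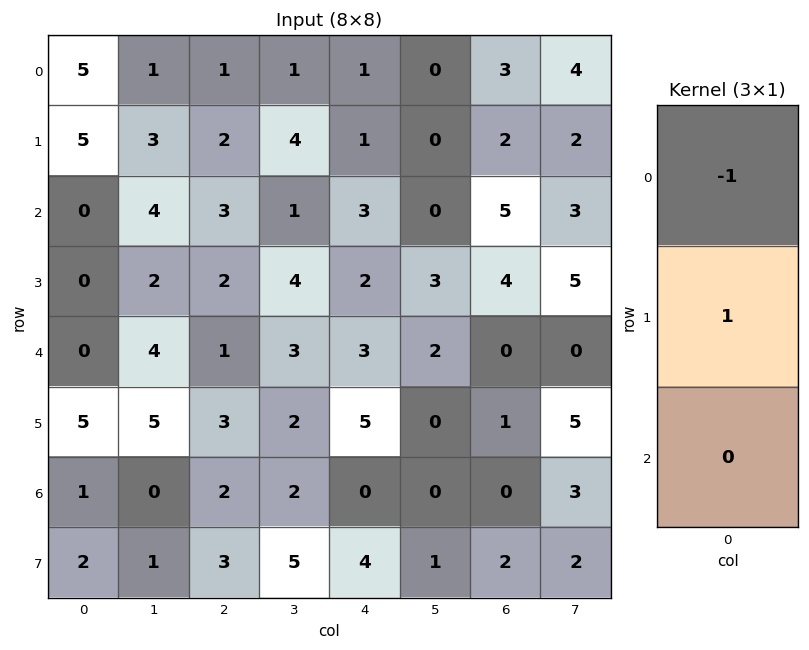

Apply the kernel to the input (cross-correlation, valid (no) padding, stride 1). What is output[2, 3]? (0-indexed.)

The receptive field on the input at this output position is [1 / 4 / 3]. Elementwise product with the kernel and sum: 1·-1 + 4·1.

3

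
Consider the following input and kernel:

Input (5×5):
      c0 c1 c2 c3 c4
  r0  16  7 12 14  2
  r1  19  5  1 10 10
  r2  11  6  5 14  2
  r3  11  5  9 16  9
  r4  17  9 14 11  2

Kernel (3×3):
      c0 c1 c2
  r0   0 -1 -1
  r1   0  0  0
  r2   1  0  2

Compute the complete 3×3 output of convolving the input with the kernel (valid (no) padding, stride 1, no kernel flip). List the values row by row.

Output[0,0]: The receptive field on the input at this output position is [16 7 12 / 19 5 1 / 11 6 5]. Elementwise product with the kernel and sum: 7·-1 + 12·-1 + 11·1 + 5·2.

2 8 -7
23 26 7
34 12 2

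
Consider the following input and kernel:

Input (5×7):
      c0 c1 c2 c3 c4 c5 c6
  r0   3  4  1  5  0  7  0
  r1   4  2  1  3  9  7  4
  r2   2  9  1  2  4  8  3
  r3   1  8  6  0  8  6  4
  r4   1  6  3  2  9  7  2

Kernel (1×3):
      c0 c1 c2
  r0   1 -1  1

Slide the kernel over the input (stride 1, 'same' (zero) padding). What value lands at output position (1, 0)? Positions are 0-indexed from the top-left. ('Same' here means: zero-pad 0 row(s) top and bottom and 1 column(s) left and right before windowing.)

The receptive field on the zero-padded input at this output position is [0 4 2]. Elementwise product with the kernel and sum: 0·1 + 4·-1 + 2·1.

-2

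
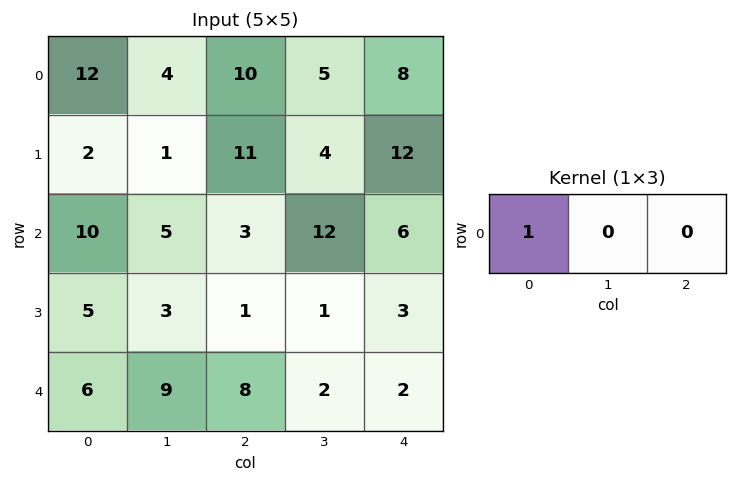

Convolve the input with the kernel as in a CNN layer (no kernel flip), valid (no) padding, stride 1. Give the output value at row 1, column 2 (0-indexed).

11

The receptive field on the input at this output position is [11 4 12]. Elementwise product with the kernel and sum: 11·1.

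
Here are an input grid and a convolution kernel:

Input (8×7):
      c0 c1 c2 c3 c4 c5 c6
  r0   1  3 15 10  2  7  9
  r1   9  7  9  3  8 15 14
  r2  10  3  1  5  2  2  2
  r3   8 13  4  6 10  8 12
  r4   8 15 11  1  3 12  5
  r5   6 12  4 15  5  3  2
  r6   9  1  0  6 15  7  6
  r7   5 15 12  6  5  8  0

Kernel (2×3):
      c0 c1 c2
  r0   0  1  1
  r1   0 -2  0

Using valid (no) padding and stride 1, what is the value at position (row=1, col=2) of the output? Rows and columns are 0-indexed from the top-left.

The receptive field on the input at this output position is [9 3 8 / 1 5 2]. Elementwise product with the kernel and sum: 3·1 + 8·1 + 5·-2.

1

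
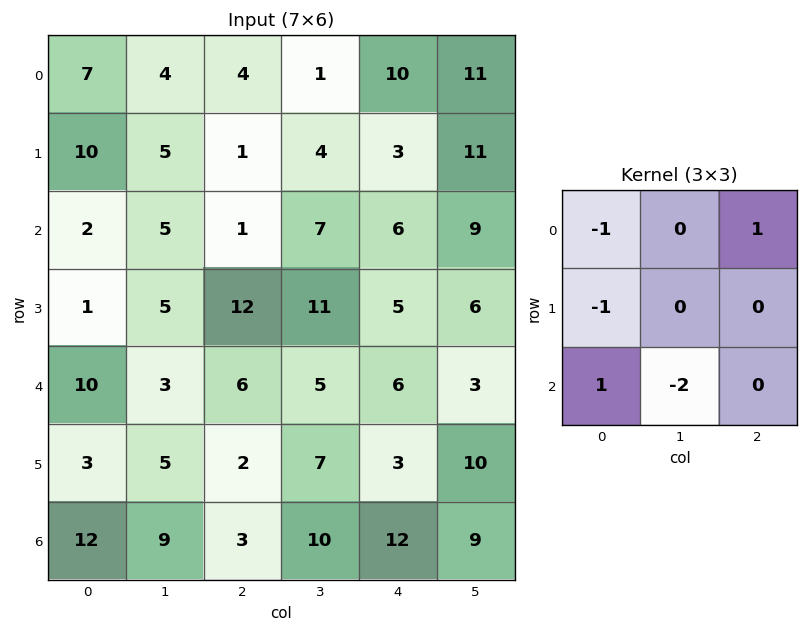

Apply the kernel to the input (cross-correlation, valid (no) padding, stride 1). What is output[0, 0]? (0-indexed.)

The receptive field on the input at this output position is [7 4 4 / 10 5 1 / 2 5 1]. Elementwise product with the kernel and sum: 7·-1 + 4·1 + 10·-1 + 2·1 + 5·-2.

-21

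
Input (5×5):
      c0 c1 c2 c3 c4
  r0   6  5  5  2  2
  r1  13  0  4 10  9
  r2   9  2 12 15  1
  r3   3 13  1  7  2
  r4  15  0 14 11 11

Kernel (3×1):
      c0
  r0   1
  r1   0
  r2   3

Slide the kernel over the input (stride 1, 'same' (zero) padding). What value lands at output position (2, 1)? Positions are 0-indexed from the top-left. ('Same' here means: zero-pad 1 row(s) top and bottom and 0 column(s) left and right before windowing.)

The receptive field on the zero-padded input at this output position is [0 / 2 / 13]. Elementwise product with the kernel and sum: 0·1 + 13·3.

39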